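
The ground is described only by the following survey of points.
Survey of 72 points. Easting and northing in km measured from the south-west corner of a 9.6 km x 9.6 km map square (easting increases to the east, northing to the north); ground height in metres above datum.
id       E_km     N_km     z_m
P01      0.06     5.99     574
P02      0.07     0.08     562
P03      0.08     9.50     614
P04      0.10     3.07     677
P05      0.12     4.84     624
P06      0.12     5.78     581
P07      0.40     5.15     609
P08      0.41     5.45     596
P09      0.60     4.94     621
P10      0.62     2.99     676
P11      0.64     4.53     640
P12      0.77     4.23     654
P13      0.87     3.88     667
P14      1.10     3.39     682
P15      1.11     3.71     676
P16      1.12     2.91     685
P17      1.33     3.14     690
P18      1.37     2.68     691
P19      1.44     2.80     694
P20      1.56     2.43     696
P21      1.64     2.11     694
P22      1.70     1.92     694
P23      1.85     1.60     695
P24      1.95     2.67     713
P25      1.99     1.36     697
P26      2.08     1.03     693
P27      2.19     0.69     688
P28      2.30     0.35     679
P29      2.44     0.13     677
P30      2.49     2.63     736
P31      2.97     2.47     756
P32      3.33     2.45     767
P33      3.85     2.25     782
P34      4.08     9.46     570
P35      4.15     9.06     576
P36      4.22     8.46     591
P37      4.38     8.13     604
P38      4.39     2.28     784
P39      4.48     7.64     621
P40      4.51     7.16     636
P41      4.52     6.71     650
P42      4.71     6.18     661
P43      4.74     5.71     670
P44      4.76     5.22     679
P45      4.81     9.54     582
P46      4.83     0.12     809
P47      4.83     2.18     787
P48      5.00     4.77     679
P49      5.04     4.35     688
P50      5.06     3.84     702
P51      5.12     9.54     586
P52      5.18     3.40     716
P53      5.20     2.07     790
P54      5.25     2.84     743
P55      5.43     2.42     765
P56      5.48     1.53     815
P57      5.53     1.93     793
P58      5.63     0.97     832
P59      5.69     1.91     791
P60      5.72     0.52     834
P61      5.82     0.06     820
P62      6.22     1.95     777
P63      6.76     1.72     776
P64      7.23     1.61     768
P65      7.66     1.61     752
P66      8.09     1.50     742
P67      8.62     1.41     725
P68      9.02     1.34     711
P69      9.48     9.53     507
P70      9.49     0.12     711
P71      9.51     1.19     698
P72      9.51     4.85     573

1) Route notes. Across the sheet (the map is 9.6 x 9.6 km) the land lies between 505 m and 835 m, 655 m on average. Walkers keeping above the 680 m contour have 31.9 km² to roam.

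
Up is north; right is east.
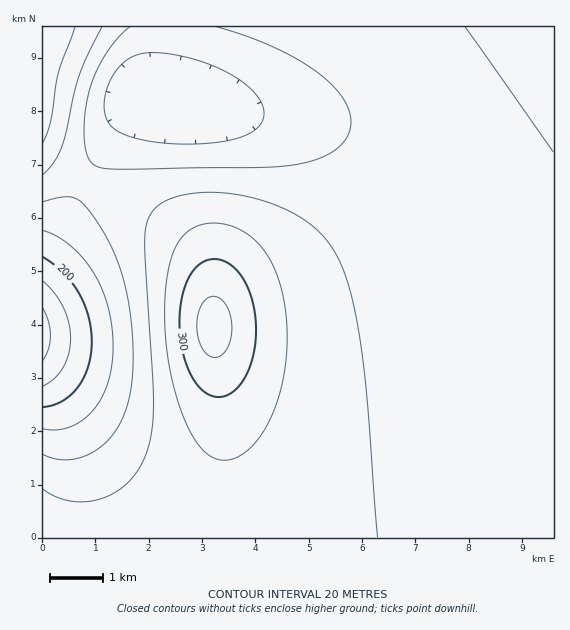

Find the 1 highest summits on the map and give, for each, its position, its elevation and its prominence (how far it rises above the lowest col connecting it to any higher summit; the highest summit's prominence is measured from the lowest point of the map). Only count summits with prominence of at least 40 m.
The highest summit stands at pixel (213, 327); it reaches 328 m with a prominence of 176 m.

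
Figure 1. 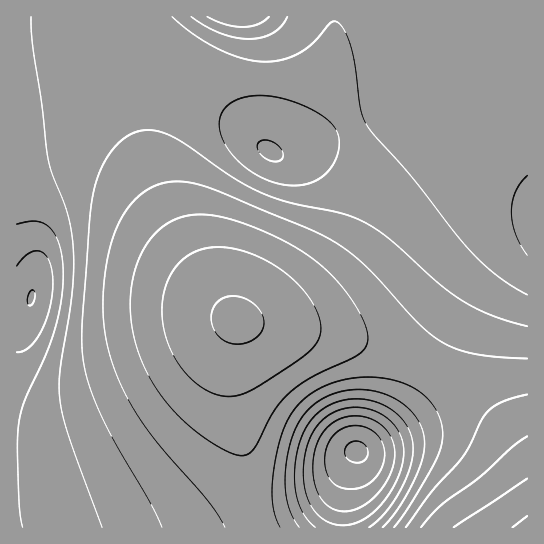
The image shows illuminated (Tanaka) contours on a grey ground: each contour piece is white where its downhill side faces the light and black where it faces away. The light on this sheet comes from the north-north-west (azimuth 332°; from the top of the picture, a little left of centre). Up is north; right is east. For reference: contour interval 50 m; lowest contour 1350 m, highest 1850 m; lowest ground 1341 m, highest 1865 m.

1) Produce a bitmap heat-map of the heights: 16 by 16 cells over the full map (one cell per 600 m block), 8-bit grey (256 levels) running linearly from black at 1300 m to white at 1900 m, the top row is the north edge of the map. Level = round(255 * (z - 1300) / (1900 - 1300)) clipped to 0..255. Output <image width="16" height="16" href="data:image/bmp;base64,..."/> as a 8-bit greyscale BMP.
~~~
<image width="16" height="16" href="data:image/bmp;base64,Qk02BQAAAAAAADYEAAAoAAAAEAAAABAAAAABAAgAAAAAAAABAAATCwAAEwsAAAABAAAAAAAAAAAAAAEBAQACAgIAAwMDAAQEBAAFBQUABgYGAAcHBwAICAgACQkJAAoKCgALCwsADAwMAA0NDQAODg4ADw8PABAQEAAREREAEhISABMTEwAUFBQAFRUVABYWFgAXFxcAGBgYABkZGQAaGhoAGxsbABwcHAAdHR0AHh4eAB8fHwAgICAAISEhACIiIgAjIyMAJCQkACUlJQAmJiYAJycnACgoKAApKSkAKioqACsrKwAsLCwALS0tAC4uLgAvLy8AMDAwADExMQAyMjIAMzMzADQ0NAA1NTUANjY2ADc3NwA4ODgAOTk5ADo6OgA7OzsAPDw8AD09PQA+Pj4APz8/AEBAQABBQUEAQkJCAENDQwBEREQARUVFAEZGRgBHR0cASEhIAElJSQBKSkoAS0tLAExMTABNTU0ATk5OAE9PTwBQUFAAUVFRAFJSUgBTU1MAVFRUAFVVVQBWVlYAV1dXAFhYWABZWVkAWlpaAFtbWwBcXFwAXV1dAF5eXgBfX18AYGBgAGFhYQBiYmIAY2NjAGRkZABlZWUAZmZmAGdnZwBoaGgAaWlpAGpqagBra2sAbGxsAG1tbQBubm4Ab29vAHBwcABxcXEAcnJyAHNzcwB0dHQAdXV1AHZ2dgB3d3cAeHh4AHl5eQB6enoAe3t7AHx8fAB9fX0Afn5+AH9/fwCAgIAAgYGBAIKCggCDg4MAhISEAIWFhQCGhoYAh4eHAIiIiACJiYkAioqKAIuLiwCMjIwAjY2NAI6OjgCPj48AkJCQAJGRkQCSkpIAk5OTAJSUlACVlZUAlpaWAJeXlwCYmJgAmZmZAJqamgCbm5sAnJycAJ2dnQCenp4An5+fAKCgoAChoaEAoqKiAKOjowCkpKQApaWlAKampgCnp6cAqKioAKmpqQCqqqoAq6urAKysrACtra0Arq6uAK+vrwCwsLAAsbGxALKysgCzs7MAtLS0ALW1tQC2trYAt7e3ALi4uAC5ubkAurq6ALu7uwC8vLwAvb29AL6+vgC/v78AwMDAAMHBwQDCwsIAw8PDAMTExADFxcUAxsbGAMfHxwDIyMgAycnJAMrKygDLy8sAzMzMAM3NzQDOzs4Az8/PANDQ0ADR0dEA0tLSANPT0wDU1NQA1dXVANbW1gDX19cA2NjYANnZ2QDa2toA29vbANzc3ADd3d0A3t7eAN/f3wDg4OAA4eHhAOLi4gDj4+MA5OTkAOXl5QDm5uYA5+fnAOjo6ADp6ekA6urqAOvr6wDs7OwA7e3tAO7u7gDv7+8A8PDwAPHx8QDy8vIA8/PzAPT09AD19fUA9vb2APf39wD4+PgA+fn5APr6+gD7+/sA/Pz8AP39/QD+/v4A////AFhganaBjZecglJFaafI1eFZY298iZagoHg5JD2CrsHQWmd1hZShqqiAOhgvcJyxwFprfI+hr7aylmNDVoCaqLJVboSarr3EwbKaio2WnKCjR2uLorjI0dDHuayjnJeTkTVhjae9ztbVzL+voJSLhH4wWIynvMvRz8W2pZaJfnVrP1qJorTAxL+zpJaJfXNpXVRkhZqnr66mmI2Ee3NqYVVgbYGPmJqTgnRzdHFsZV5WZXB8hYqGdV5aZmxsaGRfW2ZweH5+eGldYGhraWdkYV9ocHZ6eXRtamtsa2hmZGNjaXF2eHh1b2prbGpoZmVlZWpxdnh2Zk9MXWlqZ2ZlZWY="/>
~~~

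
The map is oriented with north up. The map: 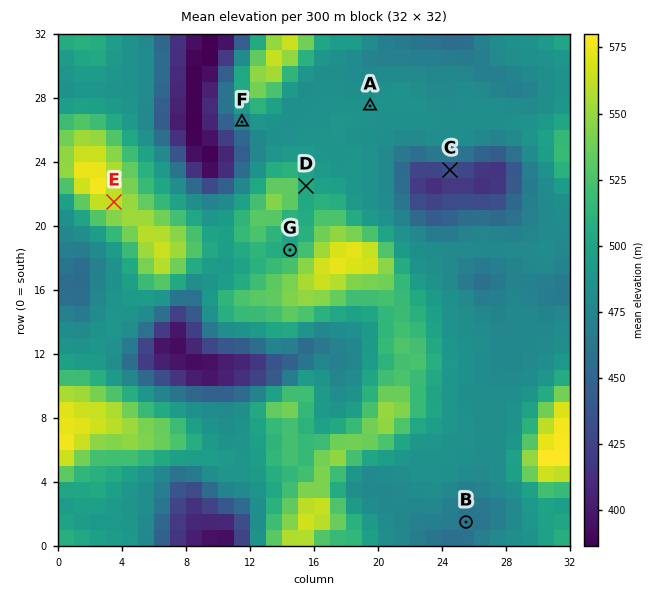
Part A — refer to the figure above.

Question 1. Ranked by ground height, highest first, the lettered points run A B C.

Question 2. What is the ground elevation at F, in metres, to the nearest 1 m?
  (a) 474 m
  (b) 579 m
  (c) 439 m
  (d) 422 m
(a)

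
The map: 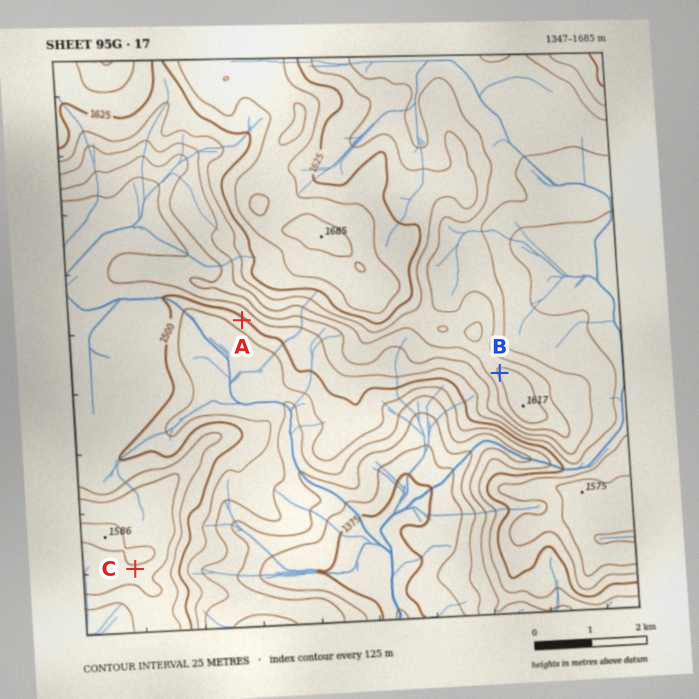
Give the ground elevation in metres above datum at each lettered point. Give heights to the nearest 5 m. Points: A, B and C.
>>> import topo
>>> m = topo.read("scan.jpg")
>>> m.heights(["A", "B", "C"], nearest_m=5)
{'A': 1495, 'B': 1605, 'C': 1570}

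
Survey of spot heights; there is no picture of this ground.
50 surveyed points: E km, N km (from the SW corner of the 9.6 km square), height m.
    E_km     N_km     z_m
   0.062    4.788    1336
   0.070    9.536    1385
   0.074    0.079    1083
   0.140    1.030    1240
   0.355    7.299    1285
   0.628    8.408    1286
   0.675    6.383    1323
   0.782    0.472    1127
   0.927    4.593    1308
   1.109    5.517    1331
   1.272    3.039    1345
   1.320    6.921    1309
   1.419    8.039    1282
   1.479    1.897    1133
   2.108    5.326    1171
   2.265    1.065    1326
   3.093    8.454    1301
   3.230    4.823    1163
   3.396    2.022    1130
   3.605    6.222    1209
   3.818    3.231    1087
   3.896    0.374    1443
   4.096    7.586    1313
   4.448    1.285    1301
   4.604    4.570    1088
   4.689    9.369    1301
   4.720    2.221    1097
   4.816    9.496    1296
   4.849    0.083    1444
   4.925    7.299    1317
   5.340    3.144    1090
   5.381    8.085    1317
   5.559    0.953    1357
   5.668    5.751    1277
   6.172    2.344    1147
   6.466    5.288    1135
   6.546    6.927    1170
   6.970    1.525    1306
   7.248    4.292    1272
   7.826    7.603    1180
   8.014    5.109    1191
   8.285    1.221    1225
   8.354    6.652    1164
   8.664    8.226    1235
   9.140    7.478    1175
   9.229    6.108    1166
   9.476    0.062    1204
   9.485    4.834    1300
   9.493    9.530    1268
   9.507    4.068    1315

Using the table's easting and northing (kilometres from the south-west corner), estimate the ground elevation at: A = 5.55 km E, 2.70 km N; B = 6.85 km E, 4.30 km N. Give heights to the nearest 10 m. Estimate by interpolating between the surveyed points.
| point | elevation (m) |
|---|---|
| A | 1100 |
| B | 1240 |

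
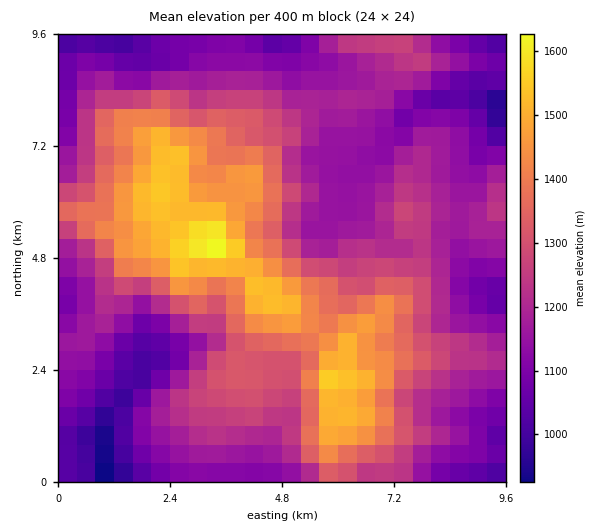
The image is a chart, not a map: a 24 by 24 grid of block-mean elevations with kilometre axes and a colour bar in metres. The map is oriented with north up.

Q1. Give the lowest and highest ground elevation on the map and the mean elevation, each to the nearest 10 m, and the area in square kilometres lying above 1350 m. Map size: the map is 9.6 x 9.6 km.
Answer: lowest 910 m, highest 1650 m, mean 1240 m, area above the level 22.7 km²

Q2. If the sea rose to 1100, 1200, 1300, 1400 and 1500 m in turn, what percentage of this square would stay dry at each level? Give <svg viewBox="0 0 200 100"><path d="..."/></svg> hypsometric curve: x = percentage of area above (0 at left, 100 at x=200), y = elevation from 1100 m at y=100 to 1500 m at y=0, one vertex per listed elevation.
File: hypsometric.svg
<svg viewBox="0 0 200 100"><path d="M168 100l-63-25-41-25-27-25-24-25"/></svg>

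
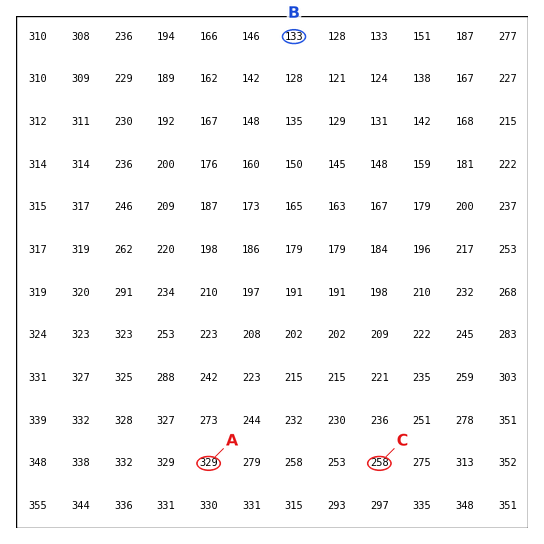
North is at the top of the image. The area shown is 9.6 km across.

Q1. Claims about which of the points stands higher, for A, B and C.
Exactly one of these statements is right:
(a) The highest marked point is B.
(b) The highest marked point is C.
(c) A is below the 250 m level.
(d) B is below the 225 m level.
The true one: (d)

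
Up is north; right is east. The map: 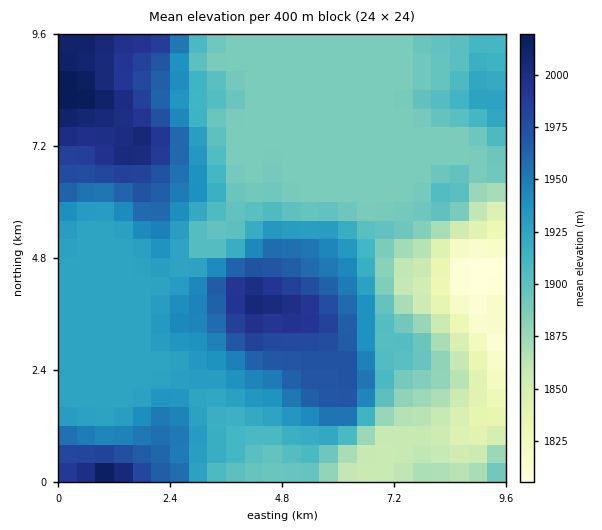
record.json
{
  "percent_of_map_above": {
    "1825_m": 97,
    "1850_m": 93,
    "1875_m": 86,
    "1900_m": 58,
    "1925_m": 46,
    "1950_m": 24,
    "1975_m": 13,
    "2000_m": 4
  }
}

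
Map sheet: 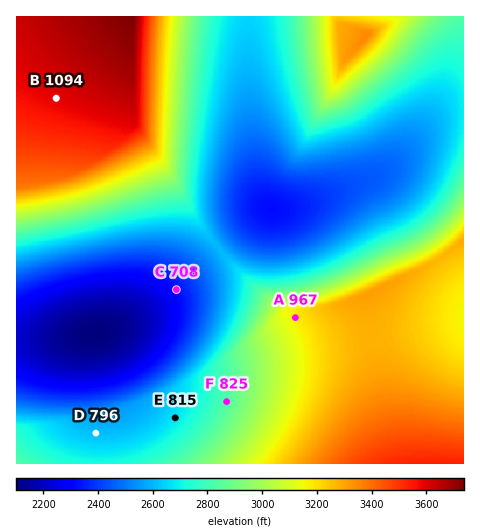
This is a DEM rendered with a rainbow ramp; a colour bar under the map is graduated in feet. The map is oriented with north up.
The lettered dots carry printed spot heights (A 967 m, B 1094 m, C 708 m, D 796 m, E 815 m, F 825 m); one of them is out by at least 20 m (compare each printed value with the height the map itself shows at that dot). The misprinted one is F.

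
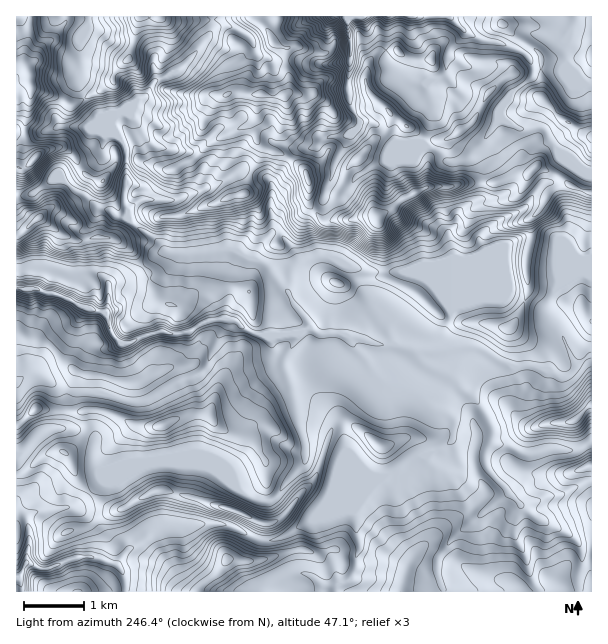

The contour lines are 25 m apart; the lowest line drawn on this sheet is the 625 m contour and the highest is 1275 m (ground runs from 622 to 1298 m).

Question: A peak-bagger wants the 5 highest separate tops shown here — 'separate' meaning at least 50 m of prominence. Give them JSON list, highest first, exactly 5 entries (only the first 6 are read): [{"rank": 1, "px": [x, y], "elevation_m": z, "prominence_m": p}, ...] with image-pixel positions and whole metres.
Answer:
[{"rank": 1, "px": [378, 218], "elevation_m": 1298, "prominence_m": 676}, {"rank": 2, "px": [285, 95], "elevation_m": 1289, "prominence_m": 190}, {"rank": 3, "px": [29, 74], "elevation_m": 1248, "prominence_m": 173}, {"rank": 4, "px": [36, 158], "elevation_m": 1220, "prominence_m": 109}, {"rank": 5, "px": [308, 179], "elevation_m": 1183, "prominence_m": 67}]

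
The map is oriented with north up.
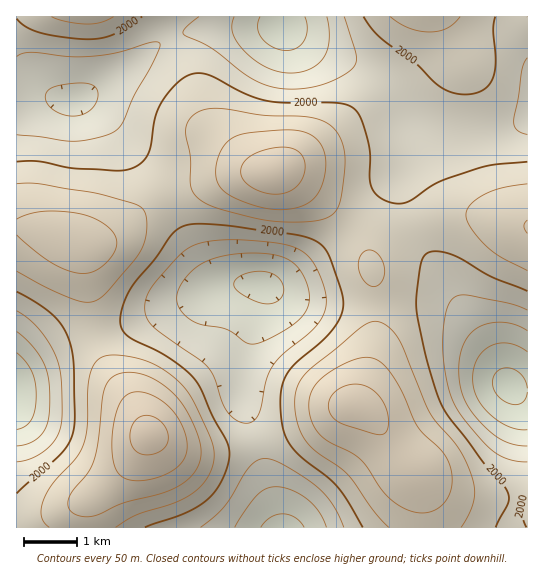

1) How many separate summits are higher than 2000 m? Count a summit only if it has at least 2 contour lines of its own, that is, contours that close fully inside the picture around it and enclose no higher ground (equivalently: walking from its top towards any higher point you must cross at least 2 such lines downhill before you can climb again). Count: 3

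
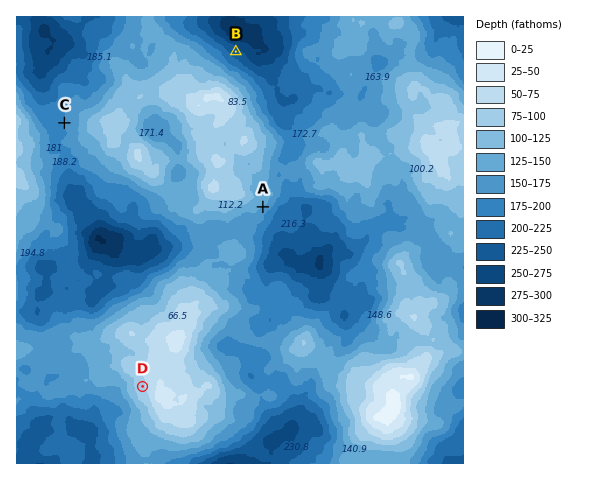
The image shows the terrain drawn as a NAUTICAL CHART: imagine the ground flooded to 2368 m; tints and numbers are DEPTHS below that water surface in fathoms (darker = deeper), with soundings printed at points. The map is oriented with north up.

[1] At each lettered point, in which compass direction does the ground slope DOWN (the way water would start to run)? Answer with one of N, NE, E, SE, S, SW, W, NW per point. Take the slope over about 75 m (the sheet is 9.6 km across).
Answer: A SE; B NE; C W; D W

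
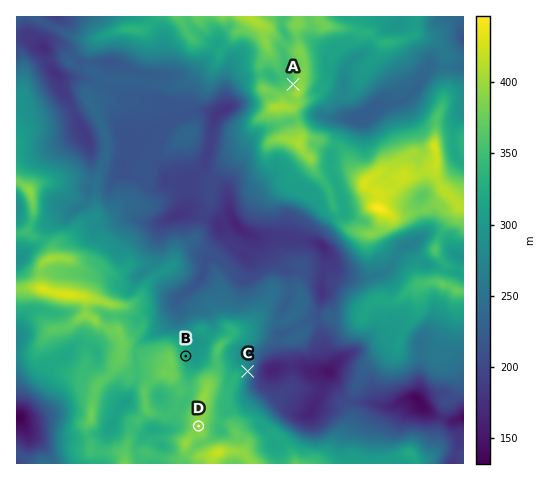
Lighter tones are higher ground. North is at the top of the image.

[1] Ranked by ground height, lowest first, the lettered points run C B A D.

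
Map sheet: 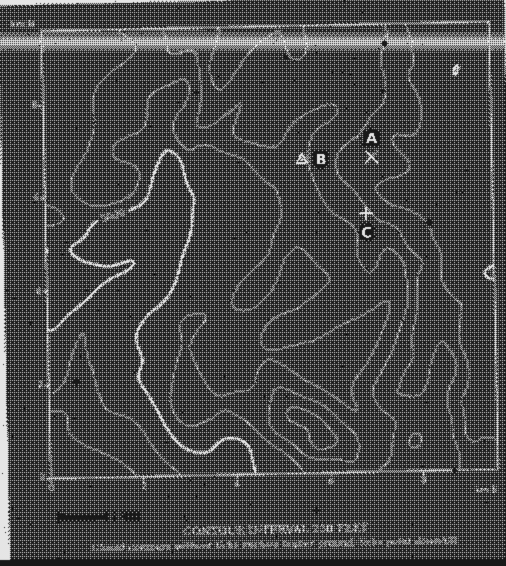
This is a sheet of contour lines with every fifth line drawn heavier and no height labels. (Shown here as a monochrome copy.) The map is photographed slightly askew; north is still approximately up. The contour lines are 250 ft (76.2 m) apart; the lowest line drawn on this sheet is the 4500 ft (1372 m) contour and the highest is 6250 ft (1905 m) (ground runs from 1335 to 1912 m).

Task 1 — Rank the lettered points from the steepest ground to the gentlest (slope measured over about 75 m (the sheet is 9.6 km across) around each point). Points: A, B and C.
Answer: C B A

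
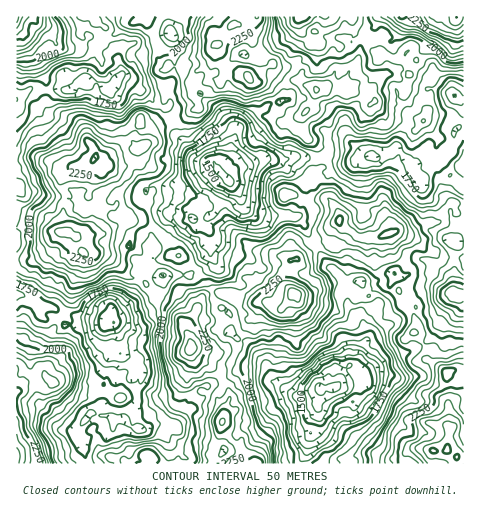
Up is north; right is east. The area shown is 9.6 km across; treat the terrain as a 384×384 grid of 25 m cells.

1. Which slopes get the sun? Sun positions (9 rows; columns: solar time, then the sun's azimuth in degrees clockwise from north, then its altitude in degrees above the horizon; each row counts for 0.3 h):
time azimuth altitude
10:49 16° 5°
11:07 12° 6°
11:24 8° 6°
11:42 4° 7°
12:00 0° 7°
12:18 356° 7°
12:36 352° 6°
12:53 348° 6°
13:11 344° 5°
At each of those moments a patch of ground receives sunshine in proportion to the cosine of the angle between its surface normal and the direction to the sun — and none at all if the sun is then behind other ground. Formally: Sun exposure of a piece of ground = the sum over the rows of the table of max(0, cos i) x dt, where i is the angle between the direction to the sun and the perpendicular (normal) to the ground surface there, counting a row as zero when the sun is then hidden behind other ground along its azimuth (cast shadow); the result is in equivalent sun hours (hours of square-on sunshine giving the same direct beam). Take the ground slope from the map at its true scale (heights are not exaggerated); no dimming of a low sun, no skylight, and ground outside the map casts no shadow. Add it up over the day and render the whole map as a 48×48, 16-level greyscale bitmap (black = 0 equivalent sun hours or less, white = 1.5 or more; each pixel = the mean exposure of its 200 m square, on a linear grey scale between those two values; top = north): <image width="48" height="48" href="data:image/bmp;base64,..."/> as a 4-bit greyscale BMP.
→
<image width="48" height="48" href="data:image/bmp;base64,Qk32BAAAAAAAAHYAAAAoAAAAMAAAADAAAAABAAQAAAAAAIAEAAATCwAAEwsAABAAAAAAAAAAAAAAABEREQAiIiIAMzMzAERERABVVVUAZmZmAHd3dwCIiIgAmZmZAKqqqgC7u7sAzMzMAN3d3QDu7u4A////ACJnM0MRNnIjQiI0SoqDEQIyMxEkMAAAAnVzESJcyZu2UxEwAn2zEAAUd3ioVCNkOYpwAhA2it7GMhExBGmjAAABJHqlSezJZmkgAAEhFFIiAAAAA3RSAAAAFHq5h0ECElIAAAAyAAAAAAAjIiMgAAAAASa7tDaIuHMAAAAAABEAAAApkzMAAAAAAAAoi//qmhAAAAAAAAEAAAAWl2IAAAAAAAADnJZkUhAAAAEBRjJCEAAGiEAAAAAAAAAAaoWMyYMRIAARNDNDAAABdzAAAAAAAAAAAWuTN2dFliAAAQAhAAAANRAAAAAAAAAAAAAiEmiIiSAAAAABAAARIAAAAAAAAAAAAAA8+dv+kwAAAAABEQARAAAAAAAAAAAAADds3bmJYgAAAAARNkNWdAAAAAAAAAAAAAOIa3ZiAAAAAAAVQ4qZkwAAAAAAAAAAFAF5u6YQAAAAAAAUMogiAAAAAAAAAAAABIZ3vHEAAAAAAAADSIQzABAAAAAAAAAAAEdnnTAAAAAAAAADvpMxABABEAAAAAAAASJZdSAAAAAAAAAUfKpAAVZnUAERAAAAAUZRAQAAAAAAAAAVZt+3mZzYSKhBAAAAAkUgAAAAAAAAAAJBFprP+ReZz/qCAAAAAREAAAAAAAAAACMQAAWshpZ4dBSAAAAAABIQABEAAAAAAgEQABmlOKcRISUAAAAAAAAAAXMAABMyMgE0Z3ZWdCI1irYAAAAAAAATaUQQABZjIAAASqQjRDr+qJgQAAAAAABGISMxEUMyEQACioUQJ+/cu8YQAFhzEDcwACJqy7uYQQAodCAAJUIzeoVSBbyYiJUQEkRYqoMyEkVCEAAAAAAAAAJXhkVXzamXIVmnUwAAAzIQAAAAAAAAAAICrJe62qmWEmQxEAAAAAAAAQAAAAAAISVXz92ad0IjVxAAAAAAAAAAAQAAAAACm3e/yJmrcxACQwAAEQAAAAAAAAAAAAACVCFGYwBYQQABEBACMiQxEQABAAAAAAAAAAARAAAAAAABIBFGiJVVVBACIAAAAAAAAAAAAAAAAAABIkjf3JQphCEAEAAAAAAAAAAAAAAAAAAAAkV4vHSsx2ljIAAAAAAAAAAAAAAAAAAAEkNFd43cuYaGEAAAAAAAAAAAAAAAAAAAATIEZq/6zVJmEAAAAAAAEAAAAAAAAAAAASAAKO///9zJUhAAAAAANUAAAAAAAAAAAxAAJ+/8me9xABIAAAAAAlMAAAMRAAAAAQAAAAMQAVQwAREAAAAAAAAAARNjAAAAAAAAAAAAAAAAAhEAAAAAACWFRTRQAAAAAAAAAAAAAAAAAWERETdQBH38VWdiAAAAAAAAAAAAAABFIjMAKNthNJd4mEV0AAAAAAAAAAABAAAouFEAAAE6m4vKynQQAAAAAAAAAzIAAAAUq2QgAAA5y9uZZ5QAAAAAAAAAI3MjAAAWNXNHIAAUW8IEM2IAAAAAAAAANUeUEAABAEd3IAACnKd7uHMAAAAAAAAWyokwFFMQAVmop0EVhb25iGIAAAAAEA=="/>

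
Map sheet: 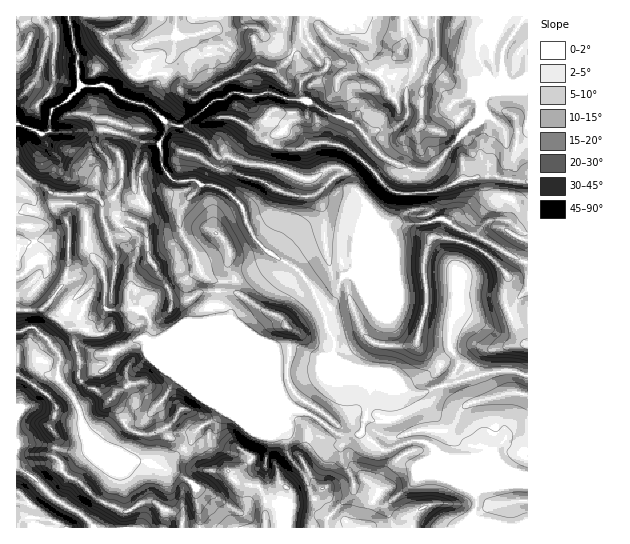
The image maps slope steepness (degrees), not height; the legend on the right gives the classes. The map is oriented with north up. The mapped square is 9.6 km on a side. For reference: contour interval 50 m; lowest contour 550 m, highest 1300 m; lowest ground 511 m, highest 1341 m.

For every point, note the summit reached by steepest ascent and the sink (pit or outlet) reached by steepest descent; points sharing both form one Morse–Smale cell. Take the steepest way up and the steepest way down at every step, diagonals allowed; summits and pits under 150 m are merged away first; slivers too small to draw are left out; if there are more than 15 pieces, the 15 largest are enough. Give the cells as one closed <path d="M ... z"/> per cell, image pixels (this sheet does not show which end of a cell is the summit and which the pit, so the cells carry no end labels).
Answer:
<path d="M527 16l-458 1 4 28 4 8 0 22 3 10 26 0 12 11 20 8 5 0 11 7 13 12 0 7-7 12 0 7 1 14 7 12 7 6 19-1 8 5 12 0 12 6 17 16 4 16 13 22 18 14 17 9 16 17 14 30 2 12 8 15-3 13 7 8 14 6 16 17 0 16-8 31 22 18 27-10 13 0 22 18 32 0 42 17 9-1z"/><path d="M214 185l-13 0-14 16-8 16 2 16 14 20 6 20 15 10 0 22 7 5 1 11 9 22 43 44 15 23-4 2-53 0-12-4-11 13-10 6-6 6-6 12-27 20-4 2-11-6-18 0-18-8-26-20-10-34-16-20-2-10 3-12-3-6-22-23-8 0-11 5 0 41 31 21 9 11 0 7-5 13 6 12-4 17 7 7 3 9 4 5 12 5 22 20 24 11 5-1 11-8 12-2 10 8 18 8 2 2-1 9 345 0 0-52-17-3-33-14-32 0-22-18-13 0-27 10-22-18 8-31 0-16-16-17-14-6-7-8 3-13-8-15-2-12-5-8-7-18-18-21-17-9-18-14-13-22-7-20-14-12z"/><path d="M19 124l-3 1 0 206 19-3 13 11 9 12 3 8 3 2 15 0 25-8 7 0 29-14 6 0 4-9 0-11-9-9 3-7 31-20 11-3 14-11-4-16-14-20-2-16 8-16 14-16-7-5-21 0-10-13-3-22-7-4-14 0-33-12-15 3-41-1-4 2-7 0z"/><path d="M199 269l-14 11-11 3-31 20-3 7 9 9 0 11-4 9-6 0-29 14-7 0-25 8-17-1-2 3 0 16 16 20 10 34 26 20 18 8 18 0 11 6 4-2 27-20 6-12 6-6 10-6 11-13 12 4 53 0 4-2-15-23-43-44-9-22-1-11-7-5 0-22-10-6z"/><path d="M18 375l-2 0 1 93 18 11 19 20 28 16 12 13 87-1 2-8-2-2-18-8-10-8-12 2-11 8-5 1-24-11-22-20-12-5-4-5-3-9-7-7 4-17-6-12 5-13 0-7-9-11z"/><path d="M69 16l-53 1 0 106 18 6 5 4 10-2 0-13 3-8 13-7 15-16-3-12 0-22-4-8z"/><path d="M102 84l-21 1-16 18-11 5-5 10 0 12 2 2 40 0 15-3 33 12 14 0 6 3 6-10 2-11-18-16-23-7z"/><path d="M18 468l-2 1 1 59 76-1-11-12-28-16-19-20z"/>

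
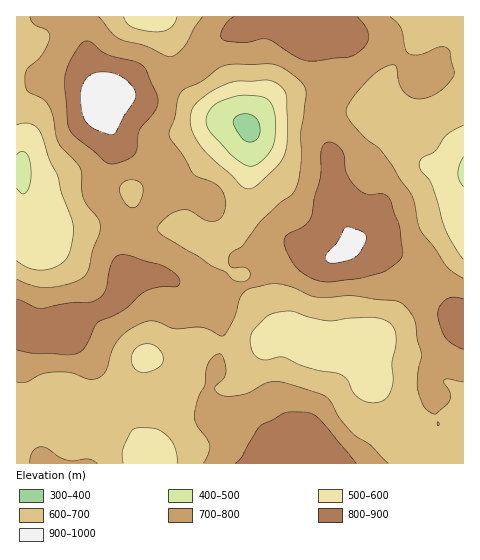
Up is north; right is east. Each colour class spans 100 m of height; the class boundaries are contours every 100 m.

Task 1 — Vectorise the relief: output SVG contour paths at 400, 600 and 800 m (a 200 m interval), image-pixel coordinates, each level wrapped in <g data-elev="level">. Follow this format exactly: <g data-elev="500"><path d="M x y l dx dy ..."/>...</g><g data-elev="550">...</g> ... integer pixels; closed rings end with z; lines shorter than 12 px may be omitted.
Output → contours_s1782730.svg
<g data-elev="400"><path d="M246 141l-6-5-7-13 3-6 8-3 7 1 5 3 3 5 1 6 0 5-3 5-5 3z"/></g><g data-elev="600"><path d="M123 463l0-13 7-16 4-5 9-1 14 1 11 8 7 11 2 15"/><path d="M371 403l-8-2-7-5-9-17-7-5-31-6-26-11-17 3-8-2-4-4-3-7-1-8 3-7 16-17 17-4 8 1 14 5 19 4 43-4 9 1 9 4 5 5 3 9 0 11-4 16 1 22-3 8-5 6-6 3z"/><path d="M143 372l-6-2-4-4-2-5 1-7 3-5 5-3 6-2 6 0 9 7 2 6 0 5-7 7z"/><path d="M463 259l-16-25-15-49-11-14-2-6 3-7 13-7 12-17 16-9"/><path d="M245 188l-32-29-12-13-9-17-1-16 3-7 6-7 13-8 12-7 12-3 33-1 10 6 6 9 2 30-2 25-7 14-19 18-8 6z"/><path d="M17 125l7-2 7 1 5 3 4 4 10 29 8 16 3 17 11 28 2 9-5 25-5 6-7 5-10 4-11 0-10-3-9-7"/><path d="M177 17l-3 7-4 4-6 3-7 1-13-2-12-3-6-5-2-5"/></g><g data-elev="800"><path d="M356 463l-40-47-8-3-16-1-9 1-23 13-18 31-7 6"/><path d="M17 350l19 4 32 1 10-2 7-7 10-20 3-4 26-12 22-19 14-4 16 0 3-2 1-4-4-7-12-8-34-10-8-1-5 1-4 4-4 10-4 21-4 6-6 4-7 1-19 1-29 5-23-9"/><path d="M463 299l-10-2-6 2-7 7-2 8 3 15 4 8 8 7 10 5"/><path d="M322 281l10 1 25-3 25-6 16-11 5-9-3-26-10-28-7-5-16 0-10-6-11-15-2-16-2-6-6-6-7-3-5 2-3 6 0 26-7 21-3 21-9 9-15 8-3 7 3 10 10 16 12 9z"/><path d="M109 164l6 0 7-2 8-4 5-4 2-6 2-17 17-21 2-7 0-6-12-27-5-5-7-4-26-6-17-13-6-1-4 3-7 10-9 21 0 10 3 39 2 7 4 5z"/><path d="M234 17l-7 5-5 9-1 5 2 4 21 3 18-4 5 0 31 19 14 3 37-4 7-3 7-6 5-7 0-7-3-8-8-9"/></g>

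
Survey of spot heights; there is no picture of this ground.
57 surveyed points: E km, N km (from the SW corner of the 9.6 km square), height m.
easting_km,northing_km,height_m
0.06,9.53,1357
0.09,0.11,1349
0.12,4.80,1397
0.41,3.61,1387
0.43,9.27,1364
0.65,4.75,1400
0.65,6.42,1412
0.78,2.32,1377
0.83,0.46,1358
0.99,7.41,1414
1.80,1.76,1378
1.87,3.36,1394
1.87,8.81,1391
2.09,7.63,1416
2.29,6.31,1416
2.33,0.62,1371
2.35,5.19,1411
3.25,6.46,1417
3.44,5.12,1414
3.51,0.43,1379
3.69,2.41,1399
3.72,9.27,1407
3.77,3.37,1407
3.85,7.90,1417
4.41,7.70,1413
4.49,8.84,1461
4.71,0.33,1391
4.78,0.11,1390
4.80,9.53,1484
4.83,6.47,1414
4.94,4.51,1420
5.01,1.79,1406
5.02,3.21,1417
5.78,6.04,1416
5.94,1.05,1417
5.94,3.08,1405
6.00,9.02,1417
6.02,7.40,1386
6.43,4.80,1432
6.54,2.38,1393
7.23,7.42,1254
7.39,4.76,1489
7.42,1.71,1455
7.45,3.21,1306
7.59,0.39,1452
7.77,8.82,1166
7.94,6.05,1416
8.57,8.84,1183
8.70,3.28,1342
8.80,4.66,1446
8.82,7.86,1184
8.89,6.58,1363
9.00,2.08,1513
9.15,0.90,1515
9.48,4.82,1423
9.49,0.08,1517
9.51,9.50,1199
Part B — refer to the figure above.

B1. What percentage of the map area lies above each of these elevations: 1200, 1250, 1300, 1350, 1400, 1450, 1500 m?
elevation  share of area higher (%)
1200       96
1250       94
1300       91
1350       87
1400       58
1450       10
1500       4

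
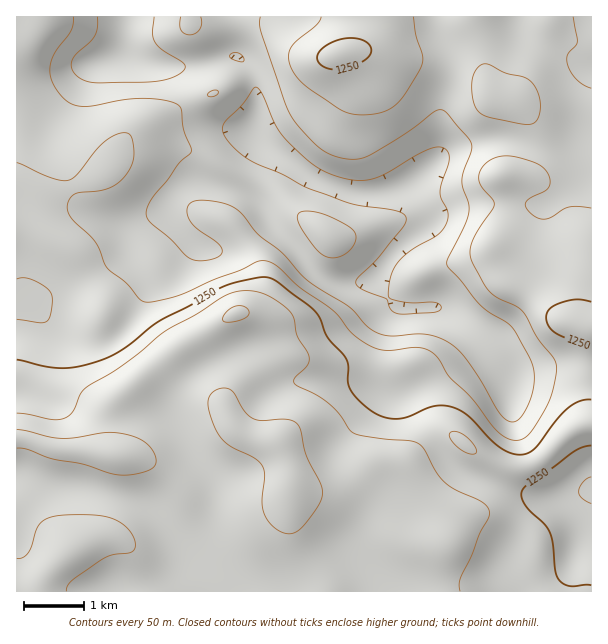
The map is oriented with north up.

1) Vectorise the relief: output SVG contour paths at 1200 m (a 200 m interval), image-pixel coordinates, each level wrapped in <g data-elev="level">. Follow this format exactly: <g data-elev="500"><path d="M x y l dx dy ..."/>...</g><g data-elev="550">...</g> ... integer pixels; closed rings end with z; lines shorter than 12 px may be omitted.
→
<g data-elev="1200"><path d="M591 504l-9-6-3-6 3-9 5-4 4-2"/><path d="M17 279l10-1 14 6 9 7 2 9-2 15-3 6-8 2-22-4"/><path d="M591 208l-13-2-9 1-18 10-6 2-6-1-6-3-6-6-1-6 4-5 17-9 3-4 0-5-2-7-5-5-15-8-16-4-14 1-12 6-7 10 0 6 1 5 13 16 1 4-1 5-13 18-7 13-3 11 2 10 13 24 6 8 8 6 17 7 8 7 13 25 17 21 2 7-4 26-8 19-16 24-6 4-7 1-11-3-9-8-24-31-22-21-9-17-7-7-8-4-8-2-34 3-15-5-17-12-18-22-32-23-22-20-9-6-7-1-6 1-17 8-24 9-43 18-24 5-5 0-4-3-14-16-19-16-11-24-24-24-5-10 1-8 6-6 6-3 27-3 9-4 9-9 6-9 3-11-2-16-3-6-4-1-6 1-12 6-11 10-19 25-9 5-6 0-11-2-34-15"/><path d="M517 123l14 1 5-2 2-5 2-15-6-16-4-6-6-3-18-4-18-9-8 1-6 8-2 10 1 15 3 10 4 5 6 3z"/><path d="M321 17l-5 9-19 14-6 7-2 9 1 10 9 13 13 12 30 20 9 3 11 1 18-2 13-6 11-11 15-25 3-8 1-6-7-22-3-18"/></g>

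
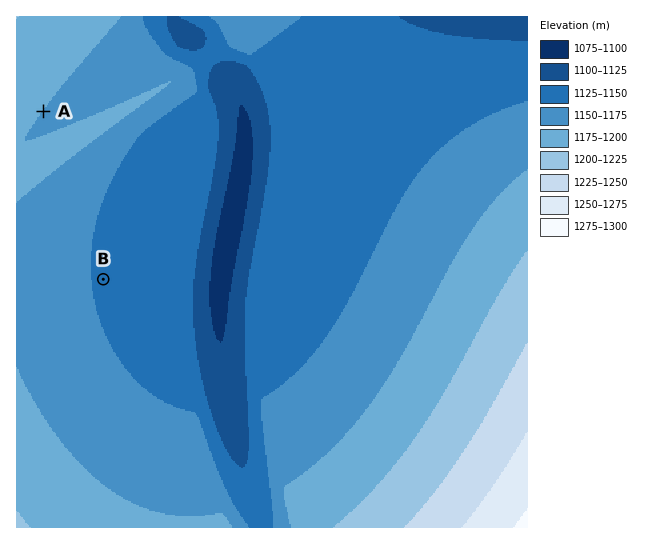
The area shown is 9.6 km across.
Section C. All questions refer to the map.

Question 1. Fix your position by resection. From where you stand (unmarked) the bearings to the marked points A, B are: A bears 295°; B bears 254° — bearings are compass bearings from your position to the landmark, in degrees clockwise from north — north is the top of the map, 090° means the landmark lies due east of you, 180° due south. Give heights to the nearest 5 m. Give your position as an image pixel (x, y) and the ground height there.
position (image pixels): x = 289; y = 226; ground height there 1135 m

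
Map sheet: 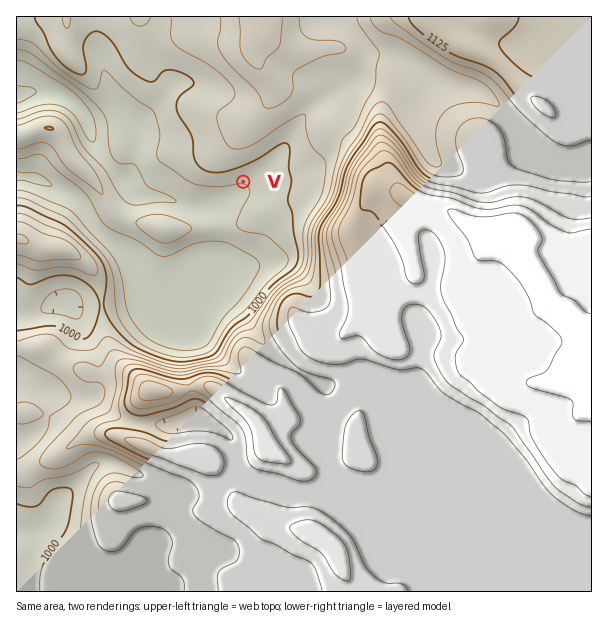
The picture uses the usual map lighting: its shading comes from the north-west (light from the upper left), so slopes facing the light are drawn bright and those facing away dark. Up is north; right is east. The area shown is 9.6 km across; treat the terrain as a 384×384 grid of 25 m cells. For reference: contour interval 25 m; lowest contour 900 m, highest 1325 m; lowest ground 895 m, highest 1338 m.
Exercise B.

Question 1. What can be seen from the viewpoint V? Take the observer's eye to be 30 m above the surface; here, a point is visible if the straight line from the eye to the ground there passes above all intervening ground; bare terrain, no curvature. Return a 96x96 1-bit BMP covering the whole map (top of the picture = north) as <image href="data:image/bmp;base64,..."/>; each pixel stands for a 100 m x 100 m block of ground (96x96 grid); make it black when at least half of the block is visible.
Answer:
<image width="96" height="96" href="data:image/bmp;base64,Qk2+BAAAAAAAAD4AAAAoAAAAYAAAAGAAAAABAAEAAAAAAIAEAAATCwAAEwsAAAIAAAAAAAAA////AAAAAAAAAAAAAAAAAAAAAAAAAAAAAAAAAAAAAAAAAAAAAAAAAAAAAAAAAAAAAAAAAAAAAAAAAAAAAAAAAAAAAAAAAAAAAAAAAAAAAAAAAAAAAAAAAAAAAAAAAAAAAAAAAAAAAAAAAAAAAAAAAAAAAAAAAAAAAAAAAAAAAAAAAAAAAAAAAAAAAAAAAAAAAAAAAAAAAAAAAAAAAAAAAAAAAAAAAAAAAAAAAAAAAAAAAAAAAAAAAAAAAAAAAAAAAAAAAAAAAAAAAAAAAAAAAAAAAAAAAAAAAAAAAAAAAAAAAAAAAAAAAAAAAAAAAAAAAAAAAAAAAAAAAAAAAAAAAAAAAAAAAAAAAAAAAAAAAAAAAAAAAAAAAAAAAAAAAAAAABgAAAAAAAAAAAAAADgAAAAAAAAAAAAAAHAAAAAAAAAAAAAAAHAAAAAAAAAAAAAAAHAAAAAAAAAAAAAAAPAAAAAAAAAAAAAAAeAAAAAAAAAAAAAAA+AAAAAAAAAAAAAAD8AAAAAAAAAAAAAAHwAAAAAAAAAAAADgfgAAAAAAAAAAAAf8/BAAAAAAAAAAAA//+DAAAAAAAAAAAB//8HAAAAAAAAAAOD//8OAAAAAAAAAA/H//8cAAAAAAAAAD+P//88AAAAAAAAAP+f///4AAAAAAAAD/4f///4AAAAAAAAB/w////4AAAAAAAAAfA////4A8AAAAAAAAA////+B+AAAAAAAAA/////B/AAAAAAAAA/////j/AAAAAAAAA/////z/AAAAAAAAA///////AAAAAAAAA///////AAAAAAAAA///////AAAAAAAAA4f/////AAAAAAAABwH/4f//AAAAAAAABwD/wD//AAAAAAAADgAGAB/+AAAAAAAAPAAAAA/+AAAAAAAA/AAAAA/+AAAAAAAP+AAAAA/8AAAAAAB/+AAAAB/8AAAAAAD/8AA4AB/8AAAAAAD/4AD//B/+AAAAAAD/wAH//7/+AAAAAAD/gP//////AAAAAAD/AP//////AAAAAAD8Af//////gAAAAADgA///////wAAAAACAA///////wAAAAAAAB+f/////4AAAAAAAD4ID////4AAAAAAAHwAB////4AAAAAAAHgAB////4AAAAAAAPAAAf///4AAAAAAAcAAAP///8AAAAAAA4AAAH///8AAAAAAAwAAAD///8AAAAADhwAAAB///8AAAAAA/gAAAA//48AAAAAAHAAAAAP/wcAAAAAACAAAAAH/gcAAAAAAAAAAAAD+AMAAAAAAAAAAAAB8AEAAAAAAAAAAAAAAAEAAAAAAAAAAAAAAAAAAAAAAAAAAAAAAAAAAAAAAAAAAAAAAAAAAAAAAAAAAAAAAAAAAAAAAAAAAAAAAAAAAAAAAAAAAAAAAAAAAAAAAAAAAAAAADAAAAAAAAAAAAAAACAAPwAAAAAAAAAAAAHA/gAAAAAAAAAAAAH/+AAAAAAAAAAAAAH/4AAAAAAAAAAAAAP/wAAAAAAAAAAAAAP/gAAAAAAAAAAAAAP/AAAAA="/>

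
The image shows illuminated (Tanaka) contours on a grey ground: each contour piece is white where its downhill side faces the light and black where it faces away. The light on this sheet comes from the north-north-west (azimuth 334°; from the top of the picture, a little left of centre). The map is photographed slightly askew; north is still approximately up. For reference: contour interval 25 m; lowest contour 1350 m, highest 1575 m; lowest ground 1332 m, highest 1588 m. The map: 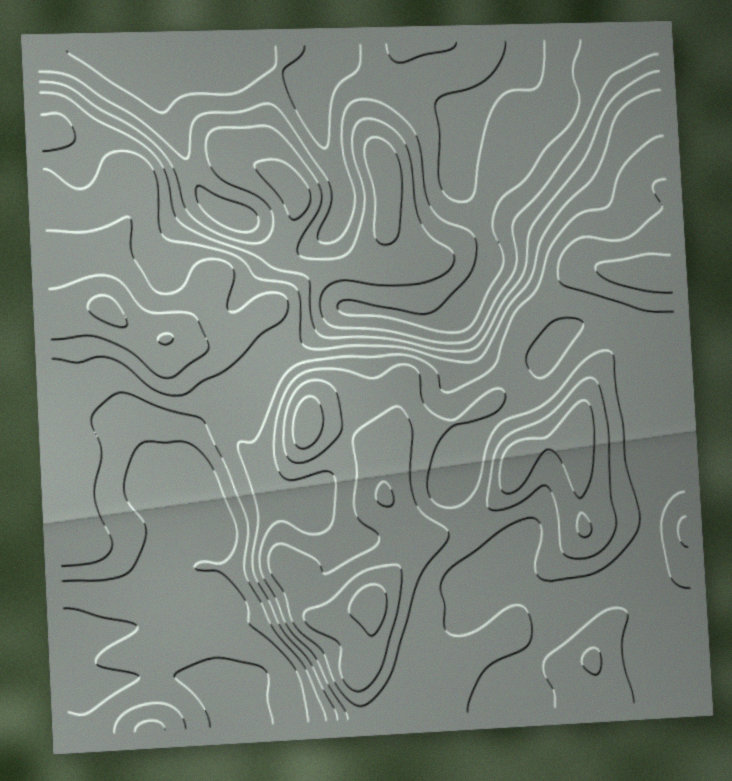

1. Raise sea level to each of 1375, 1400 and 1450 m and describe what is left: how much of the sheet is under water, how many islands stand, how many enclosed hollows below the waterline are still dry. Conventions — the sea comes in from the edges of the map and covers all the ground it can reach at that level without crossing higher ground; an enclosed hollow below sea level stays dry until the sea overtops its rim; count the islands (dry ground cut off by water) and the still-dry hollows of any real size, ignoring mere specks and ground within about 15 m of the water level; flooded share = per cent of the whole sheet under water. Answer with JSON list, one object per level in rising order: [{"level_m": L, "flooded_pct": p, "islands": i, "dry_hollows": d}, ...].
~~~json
[{"level_m": 1375, "flooded_pct": 13, "islands": 0, "dry_hollows": 0}, {"level_m": 1400, "flooded_pct": 23, "islands": 0, "dry_hollows": 0}, {"level_m": 1450, "flooded_pct": 44, "islands": 0, "dry_hollows": 0}]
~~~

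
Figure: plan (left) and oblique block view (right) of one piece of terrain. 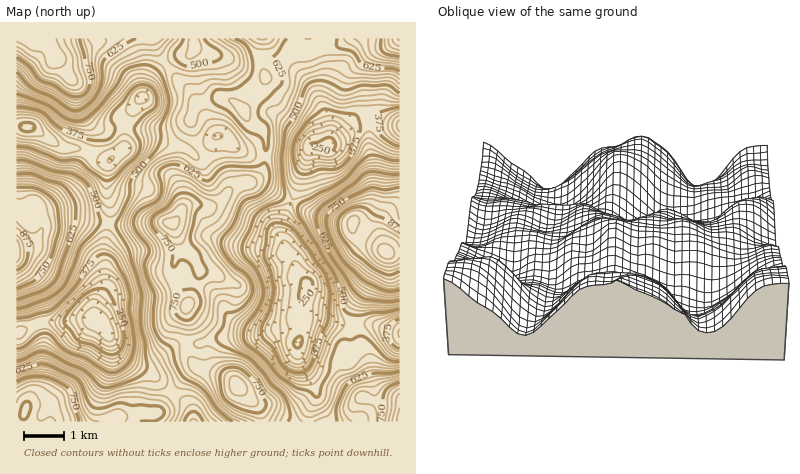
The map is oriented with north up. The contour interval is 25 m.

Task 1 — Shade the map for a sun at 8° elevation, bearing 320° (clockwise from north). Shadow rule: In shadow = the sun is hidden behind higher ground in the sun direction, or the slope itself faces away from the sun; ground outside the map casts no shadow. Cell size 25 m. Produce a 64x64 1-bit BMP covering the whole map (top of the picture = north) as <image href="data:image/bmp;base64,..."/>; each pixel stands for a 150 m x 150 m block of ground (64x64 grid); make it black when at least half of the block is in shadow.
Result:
<image width="64" height="64" href="data:image/bmp;base64,Qk0+AgAAAAAAAD4AAAAoAAAAQAAAAEAAAAABAAEAAAAAAAACAAATCwAAEwsAAAIAAAAAAAAA////AAAAAAAAAAD8D3wAAAAQAHwGfAAAADAAAAA4AAAAcAAAAAAAAABwAAAAAAAAAAAAAAAAAAAAAAAAAAAAAAAAAAAAAAAAAAOAAAAAAAAAD8AAAA8AAAA/4AAAH4AAAP/gAAA/gAAB/+AAAf+AAQf/4APn/4ADD//gB+//AAd//+AP//8AD///4A/v/wAf///gB8//AH///+AHz/8Af///4APH/4B////gAOf/gD///+AAY/+AH///4AAD/8Af///AAAH/wBP//8AAAH/AA///gAAA/8AH//+AAAH/wAf//4AAB/+AAc//AAAf/4AAB/8AAD//gAAH/gAff/8AAAf+AB9//wAAA/wAHn/+AAAB+AAOP/4AAAH4AA4f/gAAAdgABB/+AAAAAAAAD/4AAAAAAAAP/gAAAAAAAAf+AAAAAAAAAP8AAAAAAAAAP4AAAAAAAAA/wAAAAfAAAB/AAAAD+AAAP/gAAA/8AAA//AAAH/wAAD/+AAB//AAAH/4AB//8AYAf/gAf//wDgB/+AX///AGAH/wD///8AAAf/Af///4AAA///////gAAD///////AAAH+/////8AAAfz/z5//wAAB/H/Dh//AAAD8P8GD/8AAAHw/wAP/gAAAfA/AB/+AAAAcB8AH/5wAAAwDwAP//gAOAADAAH5+AB4AAAAAHH4DHgAAA=="/>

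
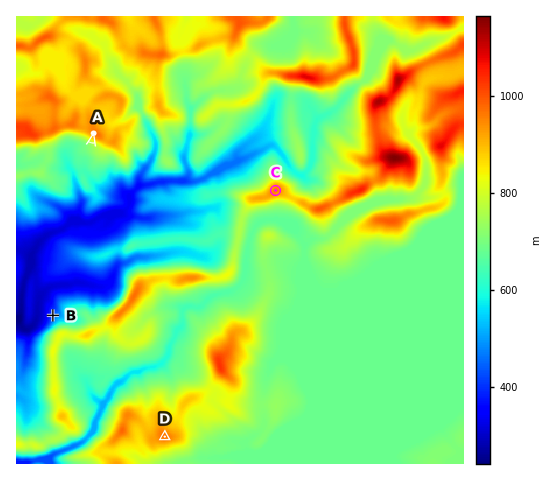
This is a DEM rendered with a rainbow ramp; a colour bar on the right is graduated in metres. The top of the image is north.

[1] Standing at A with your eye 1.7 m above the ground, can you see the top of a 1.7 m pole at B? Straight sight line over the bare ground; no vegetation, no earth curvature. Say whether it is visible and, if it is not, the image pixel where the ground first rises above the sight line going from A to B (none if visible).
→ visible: true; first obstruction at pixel None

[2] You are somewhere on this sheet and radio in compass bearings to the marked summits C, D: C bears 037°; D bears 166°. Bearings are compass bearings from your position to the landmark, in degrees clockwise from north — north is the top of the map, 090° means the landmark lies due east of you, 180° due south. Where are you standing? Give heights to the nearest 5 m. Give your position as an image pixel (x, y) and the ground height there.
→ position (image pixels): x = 146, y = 362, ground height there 650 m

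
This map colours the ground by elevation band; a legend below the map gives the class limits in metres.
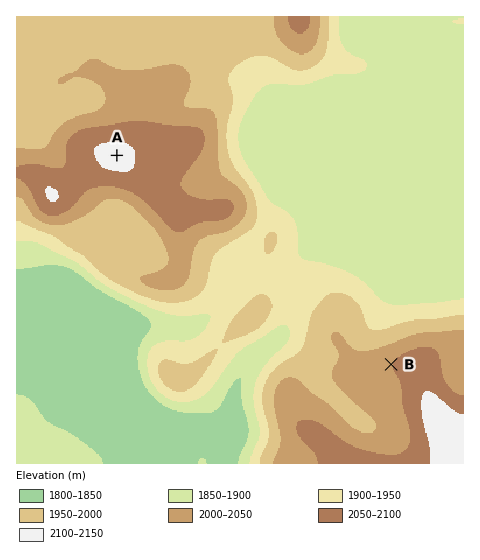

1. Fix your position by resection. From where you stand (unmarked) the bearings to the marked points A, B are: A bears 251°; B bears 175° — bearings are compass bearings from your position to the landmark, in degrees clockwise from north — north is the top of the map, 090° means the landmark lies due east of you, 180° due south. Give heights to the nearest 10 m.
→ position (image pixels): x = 365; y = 70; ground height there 1900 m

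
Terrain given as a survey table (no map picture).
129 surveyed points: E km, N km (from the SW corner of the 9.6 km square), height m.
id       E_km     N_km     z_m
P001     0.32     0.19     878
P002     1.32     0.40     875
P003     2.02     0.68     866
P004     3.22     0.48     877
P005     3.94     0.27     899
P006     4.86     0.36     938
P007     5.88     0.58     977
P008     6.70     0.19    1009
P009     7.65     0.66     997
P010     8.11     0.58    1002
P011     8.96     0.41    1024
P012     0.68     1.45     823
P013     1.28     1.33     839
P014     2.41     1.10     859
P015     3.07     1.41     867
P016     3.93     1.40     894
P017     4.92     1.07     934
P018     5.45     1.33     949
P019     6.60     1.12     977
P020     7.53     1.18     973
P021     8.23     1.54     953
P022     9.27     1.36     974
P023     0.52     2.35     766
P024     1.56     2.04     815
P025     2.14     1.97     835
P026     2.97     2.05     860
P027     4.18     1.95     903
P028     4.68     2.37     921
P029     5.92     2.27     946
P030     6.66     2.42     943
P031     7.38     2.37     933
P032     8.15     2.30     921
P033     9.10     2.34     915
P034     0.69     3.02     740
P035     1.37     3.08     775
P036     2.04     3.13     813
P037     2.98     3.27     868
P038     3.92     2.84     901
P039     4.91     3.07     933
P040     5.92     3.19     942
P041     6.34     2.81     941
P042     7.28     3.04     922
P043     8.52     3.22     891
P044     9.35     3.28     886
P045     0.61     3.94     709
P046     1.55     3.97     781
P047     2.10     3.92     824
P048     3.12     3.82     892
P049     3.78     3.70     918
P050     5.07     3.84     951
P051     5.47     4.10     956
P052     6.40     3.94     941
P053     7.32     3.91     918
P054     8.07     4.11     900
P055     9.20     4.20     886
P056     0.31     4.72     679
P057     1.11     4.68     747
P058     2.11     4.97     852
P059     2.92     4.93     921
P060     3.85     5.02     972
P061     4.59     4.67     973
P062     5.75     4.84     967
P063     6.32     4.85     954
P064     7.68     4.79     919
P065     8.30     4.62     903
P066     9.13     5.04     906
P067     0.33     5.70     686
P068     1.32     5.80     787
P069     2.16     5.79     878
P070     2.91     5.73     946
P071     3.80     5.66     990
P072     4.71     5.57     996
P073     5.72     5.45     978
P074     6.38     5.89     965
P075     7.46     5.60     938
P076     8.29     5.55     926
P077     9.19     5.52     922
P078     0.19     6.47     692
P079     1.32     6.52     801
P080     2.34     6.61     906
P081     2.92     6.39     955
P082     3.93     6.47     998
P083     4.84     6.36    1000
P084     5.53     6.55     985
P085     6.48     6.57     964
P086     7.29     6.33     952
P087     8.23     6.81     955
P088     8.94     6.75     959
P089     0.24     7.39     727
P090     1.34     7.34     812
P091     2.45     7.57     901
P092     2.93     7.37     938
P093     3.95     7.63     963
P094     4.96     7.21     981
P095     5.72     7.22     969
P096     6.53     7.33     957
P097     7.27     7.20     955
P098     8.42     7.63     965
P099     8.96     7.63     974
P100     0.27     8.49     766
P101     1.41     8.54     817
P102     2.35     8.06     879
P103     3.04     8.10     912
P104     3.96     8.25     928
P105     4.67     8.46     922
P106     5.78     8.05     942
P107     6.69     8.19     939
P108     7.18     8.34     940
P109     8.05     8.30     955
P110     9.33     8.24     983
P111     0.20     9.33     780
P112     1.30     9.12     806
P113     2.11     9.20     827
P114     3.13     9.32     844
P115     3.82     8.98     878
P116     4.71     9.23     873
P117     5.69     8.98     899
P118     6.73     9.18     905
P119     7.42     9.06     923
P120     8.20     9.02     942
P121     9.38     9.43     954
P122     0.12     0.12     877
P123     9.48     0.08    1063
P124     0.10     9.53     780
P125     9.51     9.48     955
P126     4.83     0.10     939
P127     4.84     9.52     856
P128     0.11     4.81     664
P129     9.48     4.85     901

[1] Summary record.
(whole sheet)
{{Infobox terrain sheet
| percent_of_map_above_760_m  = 94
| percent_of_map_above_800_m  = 88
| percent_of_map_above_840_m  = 81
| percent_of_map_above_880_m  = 69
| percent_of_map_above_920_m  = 51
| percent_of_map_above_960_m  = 21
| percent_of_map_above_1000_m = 3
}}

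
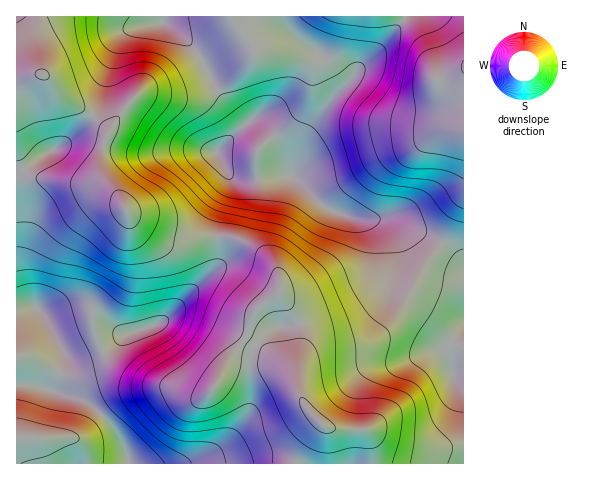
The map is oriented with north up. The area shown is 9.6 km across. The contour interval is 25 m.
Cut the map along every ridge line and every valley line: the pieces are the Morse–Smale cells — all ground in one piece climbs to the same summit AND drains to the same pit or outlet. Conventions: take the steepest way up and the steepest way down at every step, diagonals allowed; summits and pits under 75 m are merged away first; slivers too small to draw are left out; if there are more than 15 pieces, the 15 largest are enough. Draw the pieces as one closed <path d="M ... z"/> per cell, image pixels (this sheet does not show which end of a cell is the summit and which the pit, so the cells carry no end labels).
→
<path d="M164 16l-148 1 0 131 8 24 15 6 65 7 16 14 9 16 7 6 31 18 15 2 24-5 29 2 20 9 17 15 6 11 2 17-6 6-18 12-4 8-5 19 31 24 14 15 11 29 17 20-18 26-7 15 168 0 1-200-19-19-49-27-39 1-23-7-16-10-28-27-8-23-12-19-14-13-4 0-10 6-26-38-19-36-16-17-18-13z"/><path d="M17 149l-1 314 278 1 26-41-17-20-11-29-14-15-31-24 5-19 4-8 18-12 6-6-2-17-6-11-17-15-20-9-29-2-24 5-15-2-31-18-7-6-9-16-16-14-65-7-13-4-4-6z"/><path d="M463 16l-298 0-2 6 18 13 16 17 19 36 26 38 10-6 4 0 14 13 12 19 8 23 28 27 16 10 23 7 39-1 49 27 18 18z"/>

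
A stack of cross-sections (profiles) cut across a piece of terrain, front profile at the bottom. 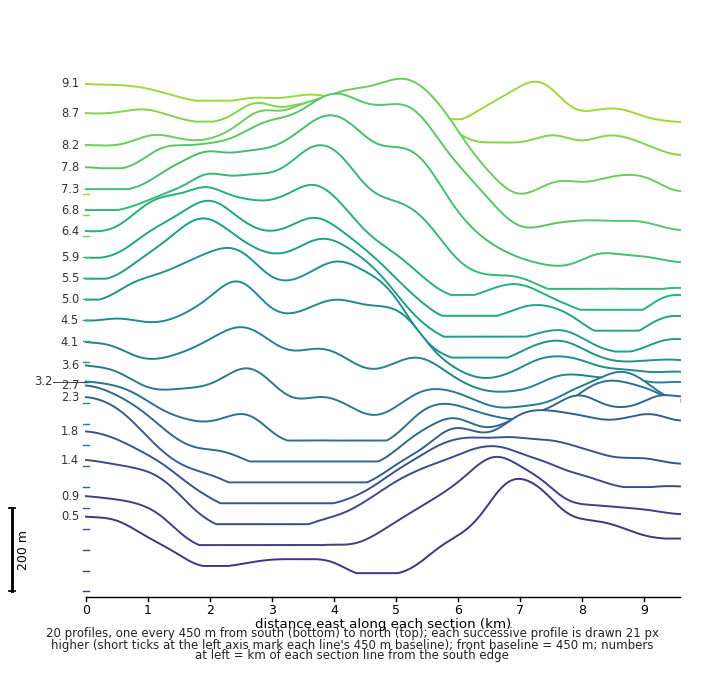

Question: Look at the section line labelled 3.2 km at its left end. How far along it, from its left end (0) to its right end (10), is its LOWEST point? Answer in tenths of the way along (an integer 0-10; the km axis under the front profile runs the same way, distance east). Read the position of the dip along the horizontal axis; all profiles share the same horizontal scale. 4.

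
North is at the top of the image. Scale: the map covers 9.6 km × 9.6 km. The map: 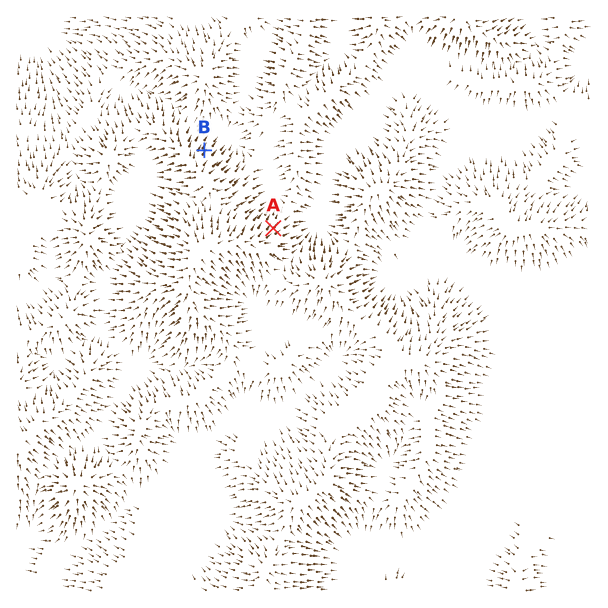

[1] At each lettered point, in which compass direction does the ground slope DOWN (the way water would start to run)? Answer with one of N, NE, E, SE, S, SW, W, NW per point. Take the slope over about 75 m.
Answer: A NE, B NE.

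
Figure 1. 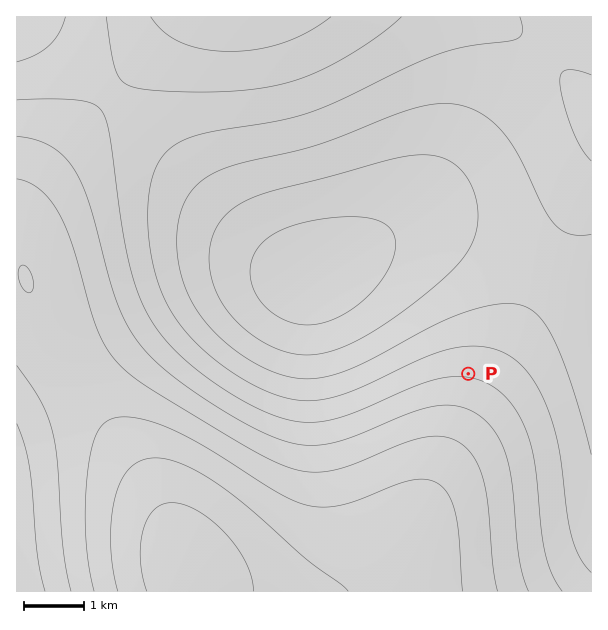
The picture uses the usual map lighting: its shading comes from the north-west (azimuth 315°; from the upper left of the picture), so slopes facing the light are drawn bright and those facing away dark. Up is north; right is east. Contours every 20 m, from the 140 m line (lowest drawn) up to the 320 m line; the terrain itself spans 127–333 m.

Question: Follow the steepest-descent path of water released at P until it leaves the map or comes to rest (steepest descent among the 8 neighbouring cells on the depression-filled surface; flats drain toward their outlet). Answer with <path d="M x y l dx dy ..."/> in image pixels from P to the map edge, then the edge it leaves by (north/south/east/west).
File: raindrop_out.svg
<path d="M468 374l0-71-1-3 6-3 3 0 4-3 3 0 5-3 3 0 4-3 3 0 5-3 3 0 4-3 3 0 9-4 8-2 12-6 9 5 3 3 7 3 3 3 18 9 3 0 6 3"/>
exit: east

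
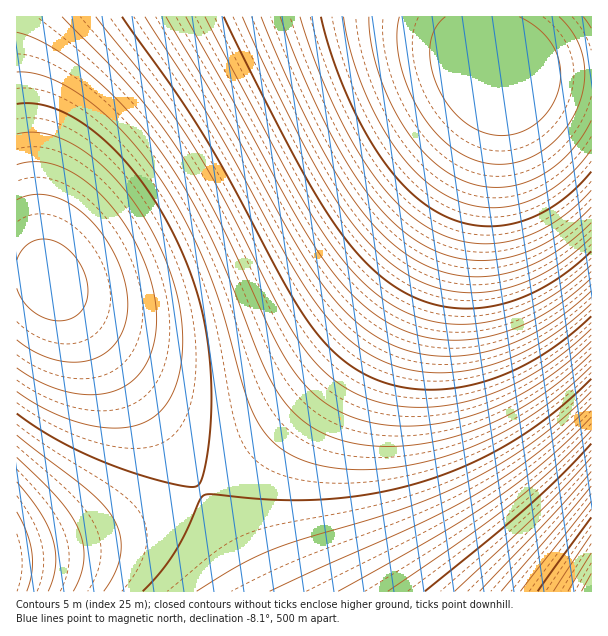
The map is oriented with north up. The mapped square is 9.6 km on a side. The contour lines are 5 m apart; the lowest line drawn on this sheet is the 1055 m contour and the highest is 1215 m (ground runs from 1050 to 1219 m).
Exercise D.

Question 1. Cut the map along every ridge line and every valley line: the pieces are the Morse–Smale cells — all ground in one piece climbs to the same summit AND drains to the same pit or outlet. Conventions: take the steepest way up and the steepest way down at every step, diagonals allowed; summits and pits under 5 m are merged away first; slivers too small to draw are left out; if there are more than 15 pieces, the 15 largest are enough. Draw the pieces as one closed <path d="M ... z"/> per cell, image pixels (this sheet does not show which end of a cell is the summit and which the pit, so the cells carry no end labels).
<path d="M483 16l-467 1 0 256 23 3 8 2 7 7 68 89 78 116 12-6 45-34 56-55 54-66 54-83 51-97 27-71 0-7-12-24z"/><path d="M500 70l-4 19-14 36-42 87-28 49-38 57-49 63-56 58-36 30-33 22 28 43 30 58 334-1 0-517-85-1z"/><path d="M29 274l-13 1 1 278 51-9 58-16 42-18 32-19-60-92-52-72-41-49z"/><path d="M201 492l-52 26-41 16-40 10-50 8-2 2 0 37 241 1-15-31z"/><path d="M591 16l-106 0-1 16 6 24 8 13 9 4 84 0z"/>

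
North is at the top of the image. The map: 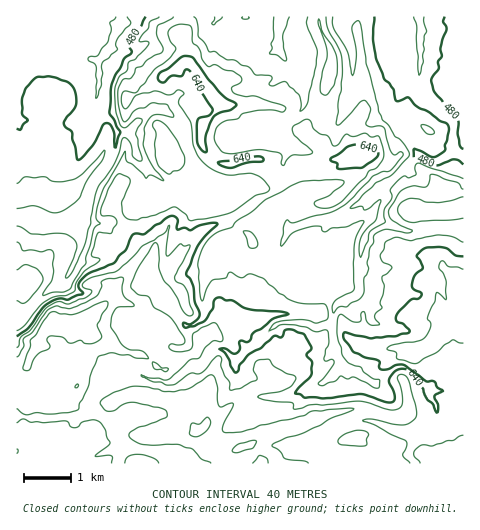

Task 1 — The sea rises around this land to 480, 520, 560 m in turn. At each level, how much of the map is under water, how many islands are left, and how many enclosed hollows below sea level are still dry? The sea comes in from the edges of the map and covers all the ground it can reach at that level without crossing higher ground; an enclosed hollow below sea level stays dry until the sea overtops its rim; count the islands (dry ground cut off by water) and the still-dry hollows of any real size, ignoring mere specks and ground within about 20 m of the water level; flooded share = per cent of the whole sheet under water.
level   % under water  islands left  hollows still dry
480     8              0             0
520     18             0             0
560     28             0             0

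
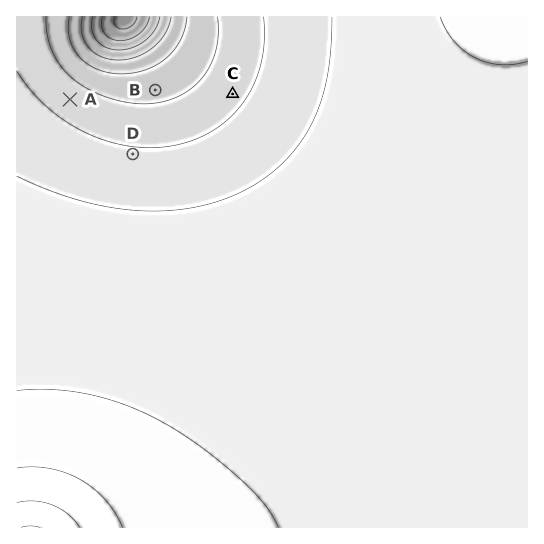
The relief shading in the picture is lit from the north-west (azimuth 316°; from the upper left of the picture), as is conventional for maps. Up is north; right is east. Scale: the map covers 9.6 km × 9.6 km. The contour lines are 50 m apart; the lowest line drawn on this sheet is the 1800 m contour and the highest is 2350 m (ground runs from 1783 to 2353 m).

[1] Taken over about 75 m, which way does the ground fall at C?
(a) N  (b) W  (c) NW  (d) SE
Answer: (c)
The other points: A NE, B N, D N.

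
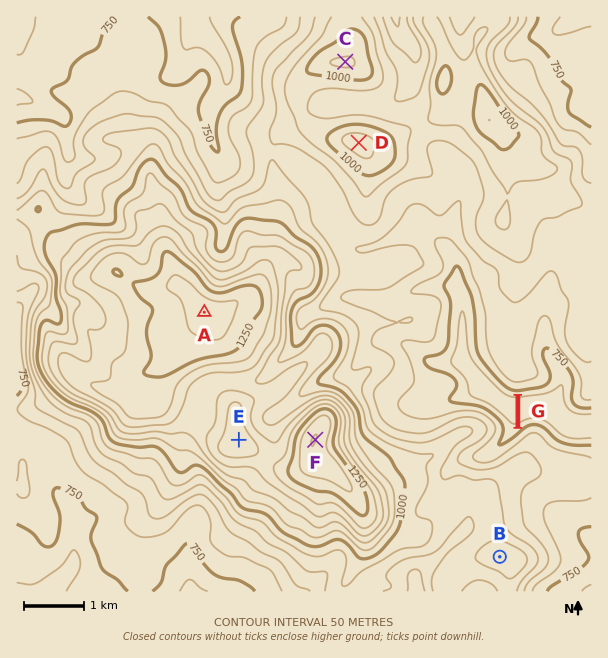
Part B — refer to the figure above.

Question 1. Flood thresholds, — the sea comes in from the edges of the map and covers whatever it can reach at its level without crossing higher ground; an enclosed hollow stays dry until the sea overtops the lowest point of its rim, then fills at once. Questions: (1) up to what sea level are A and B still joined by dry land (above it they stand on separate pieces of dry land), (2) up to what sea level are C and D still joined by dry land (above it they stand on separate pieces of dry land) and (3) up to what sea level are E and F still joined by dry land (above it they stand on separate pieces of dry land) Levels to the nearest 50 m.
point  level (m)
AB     900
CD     950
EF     1200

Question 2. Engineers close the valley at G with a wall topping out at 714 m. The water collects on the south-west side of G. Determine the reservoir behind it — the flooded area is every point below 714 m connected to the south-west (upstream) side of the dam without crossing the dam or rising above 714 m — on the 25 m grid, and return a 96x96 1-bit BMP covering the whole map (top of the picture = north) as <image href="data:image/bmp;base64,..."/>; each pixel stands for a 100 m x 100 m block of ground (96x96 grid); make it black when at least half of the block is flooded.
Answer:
<image width="96" height="96" href="data:image/bmp;base64,Qk2+BAAAAAAAAD4AAAAoAAAAYAAAAGAAAAABAAEAAAAAAIAEAAATCwAAEwsAAAIAAAAAAAAA////AAAAAAAAAAAAAAAAAAAAAAAAAAAAAAAAAAAAAAAAAAAAAAAAAAAAAAAAAAAAAAAAAAAAAAAAAAAAAAAAAAAAAAAAAAAAAAAAAAAAAAAAAAAAAAAAAAAAAAAAAAAAAAAAAAAAAAAAAAAAAAAAAAAAAAAAAAAAAAAAAAAAAAAAAAAAAAAAAAAAAAAAAAAAAAAAAAAAAAAAAAAAAAAAAAAAAAAAAAAAAAAAAAAAAAAAAAAAAAAAAAAAAAAAAAAAAAAAAAAAAAAAAAAAAAAAAAAAAAAAAAAAAAAAAAAAAAAAAAAAAAAAAAAAAAAAAAAAAAAAAAAAAAAAAAAAAAAAAAAAAAAAAAAAAAAAAAAAAAAAAAAAAAAAAAAAAAAAAAAAAAAAAAAAAAAAAAAAAAAAAAAAAAAAAAAAAAAAAAAAAAAAAAAAAAAAAAAAAAAAAAAAAAAAAAAAAAAAAAAAAAAAAAAAIAAAAAAAAAAAAAAAYAAAAAAAAAAAAAAB4AAAAAAAAAAAAAAD4AAAAAAAAAAAAAAf4AAAAAAAAAAAAAAfgAAAAAAAAAAAAAAfAAAAAAAAAAAAAAA+AAAAAAAAAAAAAAA8AAAAAAAAAAAAAAD4AAAAAAAAAAAAAAD4AAAAAAAAAAAAAADwAAAAAAAAAAAAAABwAAAAAAAAAAAAAABwAAAAAAAAAAAAAABwAAAAAAAAAAAAAABwAAAAAAAAAAAAAABwAAAAAAAAAAAAAABwAAAAAAAAAAAAAABgAAAAAAAAAAAAAABgAAAAAAAAAAAAAABgAAAAAAAAAAAAAABgAAAAAAAAAAAAAABAAAAAAAAAAAAAAAAAAAAAAAAAAAAAAAAAAAAAAAAAAAAAAAAAAAAAAAAAAAAAAAAAAAAAAAAAAAAAAAAAAAAAAAAAAAAAAAAAAAAAAAAAAAAAAAAAAAAAAAAAAAAAAAAAAAAAAAAAAAAAAAAAAAAAAAAAAAAAAAAAAAAAAAAAAAAAAAAAAAAAAAAAAAAAAAAAAAAAAAAAAAAAAAAAAAAAAAAAAAAAAAAAAAAAAAAAAAAAAAAAAAAAAAAAAAAAAAAAAAAAAAAAAAAAAAAAAAAAAAAAAAAAAAAAAAAAAAAAAAAAAAAAAAAAAAAAAAAAAAAAAAAAAAAAAAAAAAAAAAAAAAAAAAAAAAAAAAAAAAAAAAAAAAAAAAAAAAAAAAAAAAAAAAAAAAAAAAAAAAAAAAAAAAAAAAAAAAAAAAAAAAAAAAAAAAAAAAAAAAAAAAAAAAAAAAAAAAAAAAAAAAAAAAAAAAAAAAAAAAAAAAAAAAAAAAAAAAAAAAAAAAAAAAAAAAAAAAAAAAAAAAAAAAAAAAAAAAAAAAAAAAAAAAAAAAAAAAAAAAAAAAAAAAAAAAAAAAAAAAAAAAAAAAAAAAAAAAAAAAAAAAAAAAAAAAAAAAAAAAAAAAAAAAAAAAAAAAAAAAAAAAAAAAAAAAAAAAAAAAAAAAAAAAAAAAAAAAAAAAAAAAAAAAAAAAAAAAAAAAAAAAAAAAAAAAAAAAAAAAAAAAA="/>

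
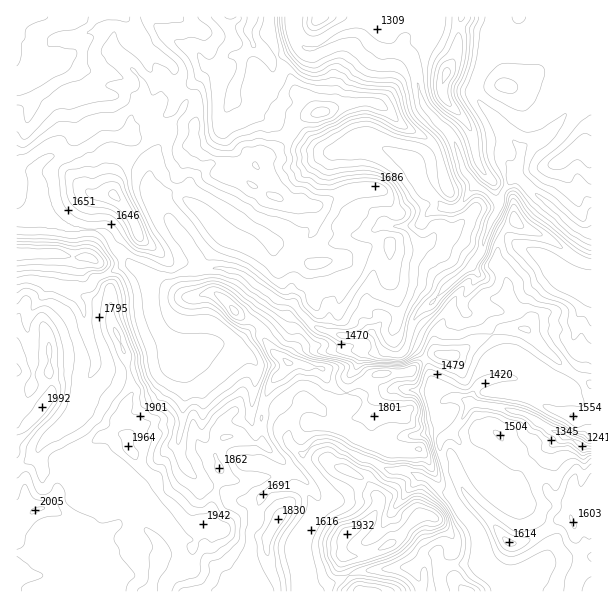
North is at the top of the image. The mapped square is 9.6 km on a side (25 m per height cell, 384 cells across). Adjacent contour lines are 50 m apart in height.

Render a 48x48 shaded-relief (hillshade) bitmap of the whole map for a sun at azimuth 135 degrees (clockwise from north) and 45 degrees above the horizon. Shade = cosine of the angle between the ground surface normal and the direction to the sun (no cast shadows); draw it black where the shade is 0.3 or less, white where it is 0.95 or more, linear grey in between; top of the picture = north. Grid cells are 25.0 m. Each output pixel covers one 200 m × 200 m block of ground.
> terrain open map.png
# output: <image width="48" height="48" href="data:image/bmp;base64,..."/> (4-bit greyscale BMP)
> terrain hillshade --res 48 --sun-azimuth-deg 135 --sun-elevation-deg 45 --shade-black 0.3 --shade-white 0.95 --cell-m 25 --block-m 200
<image width="48" height="48" href="data:image/bmp;base64,Qk32BAAAAAAAAHYAAAAoAAAAMAAAADAAAAABAAQAAAAAAIAEAAATCwAAEwsAABAAAAAAAAAAAAAAABEREQAiIiIAMzMzAERERABVVVUAZmZmAHd3dwCIiIgAmZmZAKqqqgC7u7sAzMzMAN3d3QDu7u4A////AMuqqpityZzdy6mbu5hhAAJruXV7qZh3rLqqqpmbuorN3Kmbu4ebmHaJqoiJqql2ipmZmZqqqpi93bmsunRs7//rq7upvMqXibqpmZmqqpic3tmtylJKut//2823jO2oqtuqqpm6qpmbzup+61AIyln//sumaKzJrM26qZirqZmJqstb/oEAbJOe/6qXZ2aJm4rLqZiKqZl2h6tm3scQBsYXmJqYiYZXmod6qZmZmZmFequEfNp1NKsQNamZmZhmiahoqZmZmqiHi8zJibuodmlyaZmZmZh2eZmIqZmZmbmIm6q8u6qah2eqy6mpqph1Z5h4qqqauZqXm7qqqYd4ec3L+5mZqql1M9plmqqazKh3nMu7qnV4qazOu4mZqql0Ru6VVomavdlmesrKq8qYq7qanGiZqpmIqt/qZEaJrNtlWKi7ubu7q7zcvYV4iInIimz+p0R5iKpkJ6isuZmYiardy7U1eLl5q2bfyXRap2hUEpiNypmpiHZqyruaqpqpeaaO2nZJuHhmMVdd7Kqpmqmay8yazLmIh7mc24ZpmYiHZEUH7rvYSMzv677ZiZmqhrmcy5eMq5mYh2YhrJiIEABM+87rqqqql6icy5eMvKmZiIcyaGM1UQAAib3suqmqmJibypaqu6qpmYVWRmVmiJtgFVjNy6uqmIeKuXapuqqqqpeHd3rMuozCBVR5qru7mHZ5qVerupq7p5t3h7vO7avmBZZWZ4rMqJdYmFe8uYnMh5hmiJzN3Lv+EIh4h2aJqXdnhze8uFWJl1Z6qZu927zv0BZHmoZWiYiqulSLuWMRI2mau6u866ze/BIjeqmImszMzep6uqhjNpmKu7zM3KzN38UTeaqqqtzMqty8u8y6q6qpmZq7zKzcze0giZqql1VWRGi5vbqpq7qpiJmZmqvLvN+Qe7updRESM1mH26qYmqmqmau6qXipms7RTMunaGZnmqp5mqqImZmqqrzLvKrKVozmCbhnqpmZm8uam6mJmqqru7zczMzcllXcBHZ5q6qXearJq5iJqqmbqZm8zNyau8VsMXmZrKqGV3iquqqJqqqqllQ2iamaitt7o5qqrKqFRlWMyZq4mqqqqFQQEkapequcyHmsu7qGRWaLyYm6h3mry5dCI1ipiqmqu2WLut25h2eKuneqdEaKzduXd5q6qqi7y3Q1mu7bq6iZmoabcyNXvv/sqrvLqLi8u6hTV83su8u5mZeMp0RWjP//3KrbiomrqruWRazczMzLmZiMyXZnd77/7K2nmZqbqru5ZbvMvMzMqZmbyph3dme9zMuqd9mqq7u6l8zMu7vMqqqay5mGZ1RWU0i6Osypq7u6qbvNy7uruqu5u5mXZTJWQhWoGP+miau6qrqszLqqqqu6upiYdCA2dlaYA+/HeJmqqruZvLqqqpmry6iKhmMmiIiYMa7ZiJmaqrupm8uqqpq7zLmMmqlnmqqYYn3amZmZqru7u8yqqru7u7iMur7KqqqphH3bmqmZqru83cu7qrvLqbl8yI79uqqqhW3rmqqZqg=="/>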